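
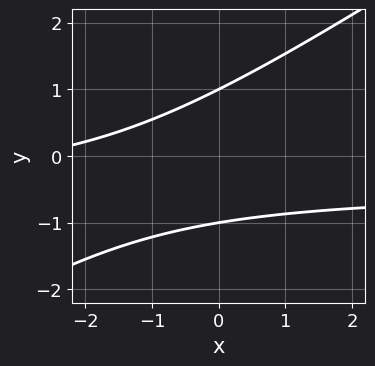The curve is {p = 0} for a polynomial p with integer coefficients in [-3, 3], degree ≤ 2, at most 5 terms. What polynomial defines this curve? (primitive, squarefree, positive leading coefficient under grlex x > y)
1. The degree is 2 — no degree-1 curve has this shape.
2. Checking where it meets the axes: no x-intercept at any integer in the box; the y-axis gridline crossings are at y ∈ {-1, 1}.
3. Together with the visible shape, these determine p as stated.

2*x*y - 3*y^2 + x + 3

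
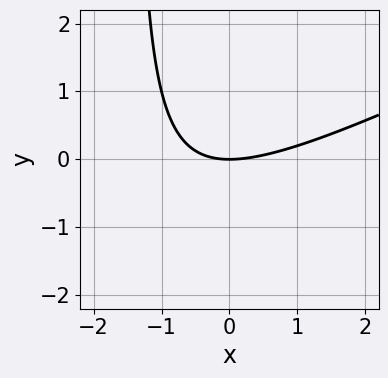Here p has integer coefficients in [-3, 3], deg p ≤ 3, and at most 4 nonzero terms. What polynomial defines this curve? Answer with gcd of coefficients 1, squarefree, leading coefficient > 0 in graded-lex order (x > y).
x^2 - 2*x*y - 3*y

The degree is 2 — a generic line meets the curve in up to 2 points.
Observable constraints: it crosses the x-axis at the gridline x = 0; one y-axis crossing is at y = 0.
Assembling these constraints gives the stated polynomial.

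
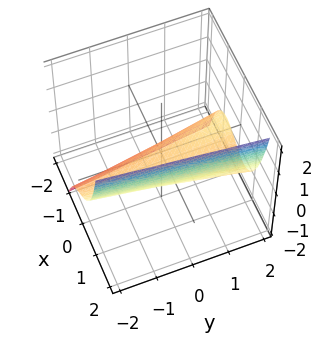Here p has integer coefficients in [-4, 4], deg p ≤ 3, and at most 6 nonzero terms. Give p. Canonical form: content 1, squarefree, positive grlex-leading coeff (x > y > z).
2*x^3 - x*y - 3*z - 2

deg p = 3. No degree-2 surface has this shape.
From the visible intercepts: one x-axis crossing is at x = 1; the surface avoids every integer y-axis point in the box.
Solving for integer coefficients yields p as stated.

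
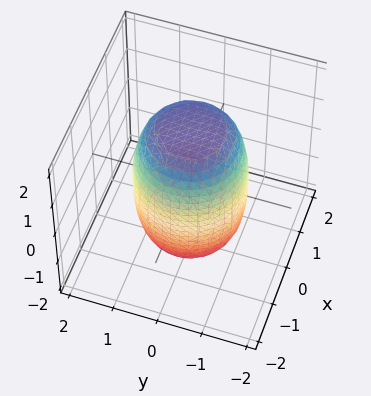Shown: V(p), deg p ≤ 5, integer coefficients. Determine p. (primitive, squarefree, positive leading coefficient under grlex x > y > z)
(a) Degree: no degree-3 surface has this shape, so deg p = 4.
(b) Symmetries: the z-axis is an axis of rotation, so x and y enter only as x² + y².
(c) Observable constraints: a circular section at z = 1 has radius between 1 and 2.
(d) Assembling these constraints gives the stated polynomial.

2*x^4 + 4*x^2*y^2 + 2*y^4 - x^2 - y^2 + z^2 - 3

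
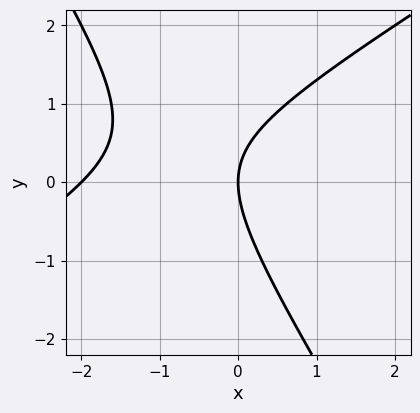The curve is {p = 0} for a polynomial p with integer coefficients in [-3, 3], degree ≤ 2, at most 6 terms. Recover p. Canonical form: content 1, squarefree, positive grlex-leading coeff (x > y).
Degree: a generic line meets the curve in up to 2 points, so deg p = 2.
Observable constraints: the x-axis gridline crossings are at x ∈ {-2, 0}; it crosses the y-axis at the gridline y = 0.
These observations pin down the coefficients.

x^2 - x*y - y^2 + 2*x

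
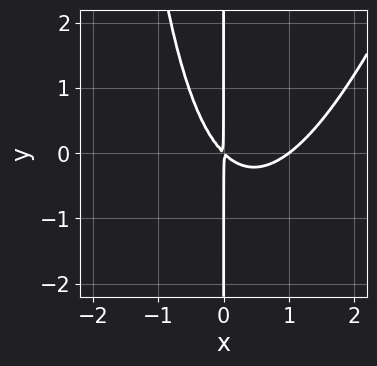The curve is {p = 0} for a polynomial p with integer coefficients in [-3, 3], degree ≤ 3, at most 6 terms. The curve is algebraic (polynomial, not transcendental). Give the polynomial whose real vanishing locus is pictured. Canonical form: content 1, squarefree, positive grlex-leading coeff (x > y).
3*x^3 - x^2*y - 3*x^2 - 3*x*y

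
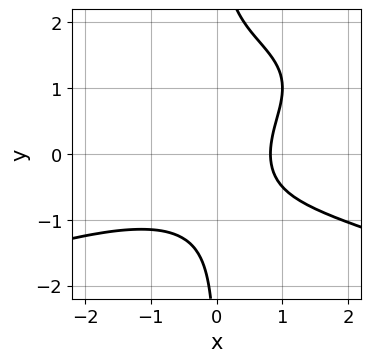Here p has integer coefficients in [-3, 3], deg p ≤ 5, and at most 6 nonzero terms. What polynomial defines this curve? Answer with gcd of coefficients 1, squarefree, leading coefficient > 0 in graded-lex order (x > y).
(a) Degree: the shape is more complex than any degree-3 curve, so deg p = 4.
(b) From the visible intercepts: no y-intercept at any integer in the box.
(c) Putting this together gives p.

2*x*y^3 + x^3 - 3*x*y^2 + 3*x - 3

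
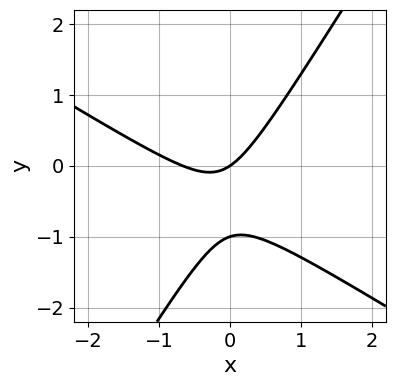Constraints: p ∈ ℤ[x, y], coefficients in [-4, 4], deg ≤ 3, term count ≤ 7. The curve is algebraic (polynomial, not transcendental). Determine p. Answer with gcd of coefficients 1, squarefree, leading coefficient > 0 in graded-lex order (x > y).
The degree is 2 — a generic line meets the curve in up to 2 points.
From the visible intercepts: the y-axis gridline crossings are at y ∈ {-1, 0}; it crosses the x-axis at the gridline x = 0.
Fitting integer coefficients to these (and the overall shape) gives p.

3*x^2 + 3*x*y - 3*y^2 + 2*x - 3*y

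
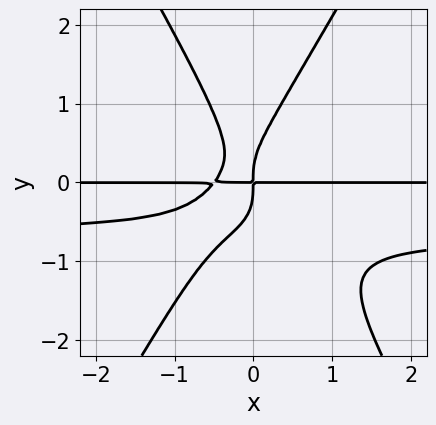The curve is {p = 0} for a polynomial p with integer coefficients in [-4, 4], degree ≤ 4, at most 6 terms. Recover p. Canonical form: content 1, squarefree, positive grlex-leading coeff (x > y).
3*x^2*y^2 - y^4 + 2*x^2*y + x*y

1. The degree is 4 — no degree-3 curve has this shape.
2. From the axis intercepts and sections: the visible x-axis segment lies entirely on the curve.
3. Fitting integer coefficients to these (and the overall shape) gives p.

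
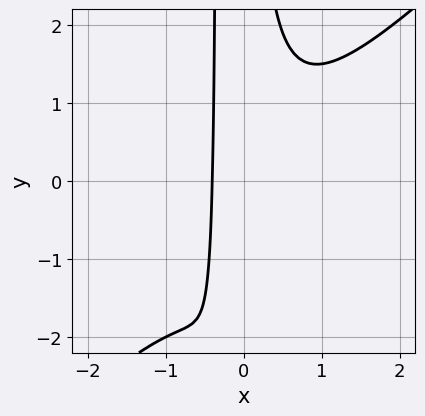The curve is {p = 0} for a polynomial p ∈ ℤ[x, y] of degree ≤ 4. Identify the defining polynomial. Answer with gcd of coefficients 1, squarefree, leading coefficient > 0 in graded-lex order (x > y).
3*x^3 - 3*x^2*y - x*y + 2*x + 1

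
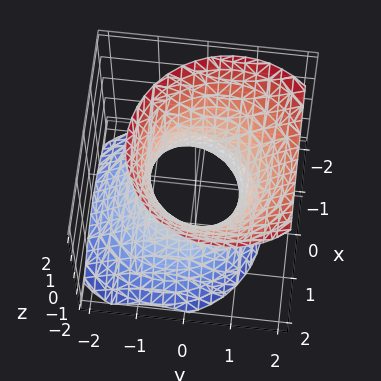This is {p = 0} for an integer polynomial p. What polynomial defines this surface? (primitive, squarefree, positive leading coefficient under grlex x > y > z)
3*x^2 + 3*y^2 - 2*y*z - 2*z^2 - 3

1. deg p = 2. No degree-1 surface has this shape.
2. Checking where it meets the axes: among the integer gridlines, it crosses the y-axis at y ∈ {-1, 1}; no z-intercept at any integer in the box; among the integer gridlines, it crosses the x-axis at x ∈ {-1, 1}.
3. Putting this together gives p.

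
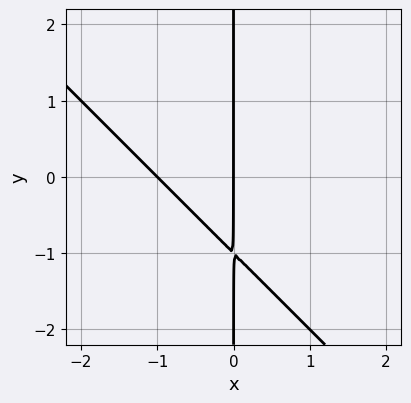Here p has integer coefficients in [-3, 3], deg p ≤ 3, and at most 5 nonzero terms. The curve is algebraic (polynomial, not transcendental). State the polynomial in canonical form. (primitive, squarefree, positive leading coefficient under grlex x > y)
(a) The degree is 2 — a generic line meets the curve in up to 2 points.
(b) Observable constraints: every point of the y-axis in the box is on the curve; the x-axis gridline crossings are at x ∈ {-1, 0}.
(c) Together with the visible shape, these determine p as stated.

x^2 + x*y + x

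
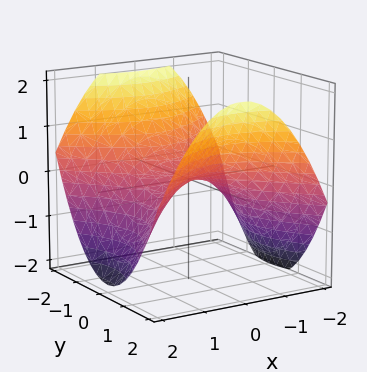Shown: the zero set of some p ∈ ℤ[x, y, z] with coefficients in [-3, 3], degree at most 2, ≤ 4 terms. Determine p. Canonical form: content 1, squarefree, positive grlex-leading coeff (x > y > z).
(a) The degree is 2 — a hyperbolic paraboloid; a quadric.
(b) Symmetries: the x ↦ −x reflection is a symmetry, so x appears only in even powers; the y ↦ −y reflection is a symmetry, so y appears only in even powers.
(c) Checking where it meets the axes: it meets the y-axis at y = 0 (among the integer gridlines); it crosses the z-axis at the gridline z = 0.
(d) Matching integer coefficients to the picture gives p.

x^2 - y^2 + 2*z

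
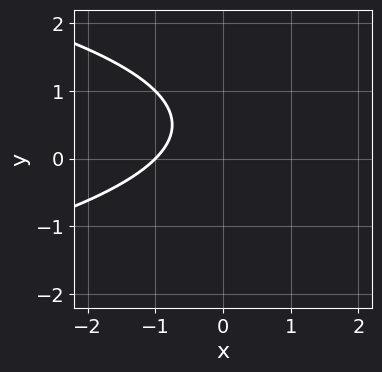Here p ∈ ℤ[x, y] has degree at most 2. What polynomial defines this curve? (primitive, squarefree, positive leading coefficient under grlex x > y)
y^2 + x - y + 1

deg p = 2. A generic line meets the curve in up to 2 points.
Checking where it meets the axes: it crosses the x-axis at the gridline x = -1; the curve avoids every integer y-axis point in the box.
Putting this together gives p.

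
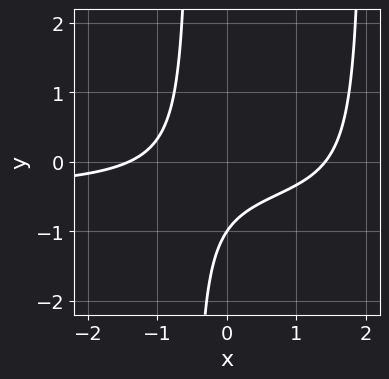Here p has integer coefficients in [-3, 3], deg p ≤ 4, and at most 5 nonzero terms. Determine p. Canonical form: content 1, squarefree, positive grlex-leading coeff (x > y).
1. deg p = 3.
2. From the axis intercepts and sections: it crosses the y-axis at the gridline y = -1.
3. Solving for integer coefficients yields p as stated.

2*x^2*y + x^2 - 3*x*y - 2*y - 2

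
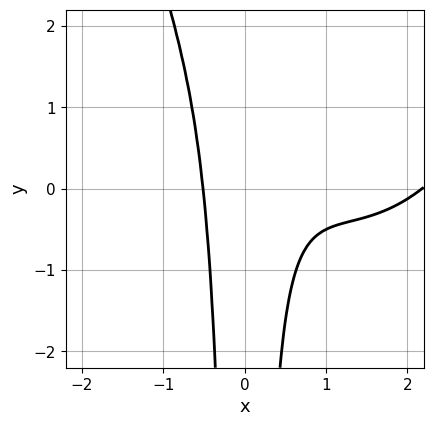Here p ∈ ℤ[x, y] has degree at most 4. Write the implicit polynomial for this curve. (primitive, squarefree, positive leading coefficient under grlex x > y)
x^4 - 3*x^3 - 2*x^2*y + 2*x^2 - 1

(a) The degree is 4 — no degree-3 curve has this shape.
(b) Against the integer gridlines: it misses every integer gridline on the y-axis.
(c) Solving for integer coefficients yields p as stated.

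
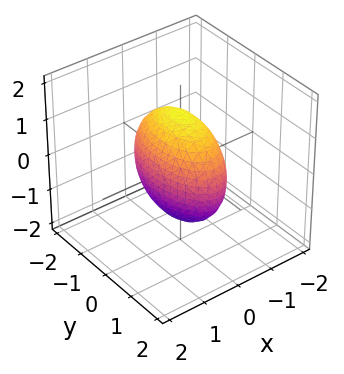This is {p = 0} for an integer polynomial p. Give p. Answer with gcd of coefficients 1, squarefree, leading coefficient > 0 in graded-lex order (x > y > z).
3*x^2 + y^2 + z^2 - 2

1. Degree: bounded and convex; a quadric, so deg p = 2.
2. Symmetries: the z ↦ −z reflection is a symmetry, so z appears only in even powers; it's symmetric under y → −y, forcing even powers of y; it's symmetric under x → −x, forcing even powers of x.
3. Together with the visible shape, these determine p as stated.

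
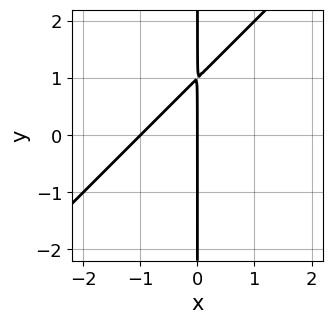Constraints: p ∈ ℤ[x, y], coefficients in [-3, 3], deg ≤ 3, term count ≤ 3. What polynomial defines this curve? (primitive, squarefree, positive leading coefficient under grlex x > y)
x^2 - x*y + x

First, degree: no degree-1 curve has this shape, so deg p = 2.
Next, reading off the gridlines: among the integer gridlines, it crosses the x-axis at x ∈ {-1, 0}; the visible y-axis segment lies entirely on the curve.
Finally, these observations pin down the coefficients.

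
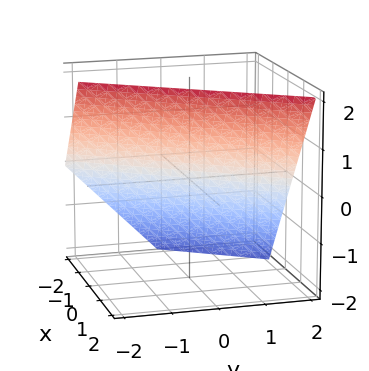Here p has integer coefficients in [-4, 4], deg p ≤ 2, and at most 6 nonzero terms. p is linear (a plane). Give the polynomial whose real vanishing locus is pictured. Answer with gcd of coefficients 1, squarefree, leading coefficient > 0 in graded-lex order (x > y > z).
3*x - 2*y - 2*z + 2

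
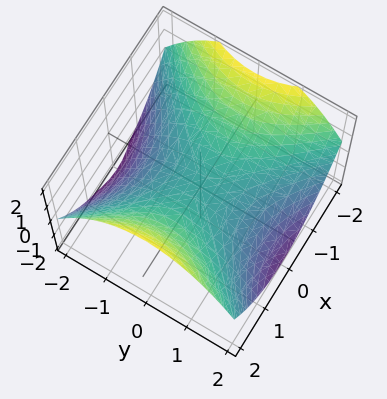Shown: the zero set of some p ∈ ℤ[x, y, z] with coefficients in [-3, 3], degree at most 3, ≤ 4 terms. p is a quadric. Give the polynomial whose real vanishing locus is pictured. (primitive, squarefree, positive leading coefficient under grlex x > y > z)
deg p = 2. A saddle surface; a quadric.
Symmetries: the y ↦ −y reflection is a symmetry, so y appears only in even powers; it's symmetric under x → −x, forcing even powers of x.
From the axis intercepts and sections: it meets the y-axis at y = 0 (among the integer gridlines); one x-axis crossing is at x = 0; it crosses the z-axis at the gridline z = 0.
These observations pin down the coefficients.

x^2 - y^2 - 2*z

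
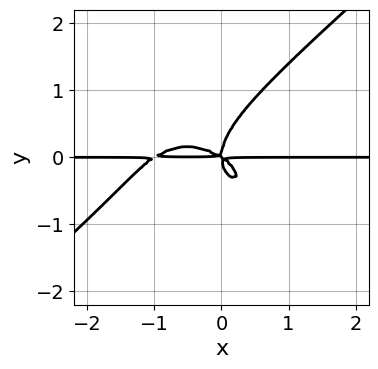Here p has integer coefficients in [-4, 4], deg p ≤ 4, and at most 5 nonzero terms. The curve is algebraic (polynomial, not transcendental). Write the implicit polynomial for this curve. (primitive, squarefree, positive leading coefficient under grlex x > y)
deg p = 4.
Reading off the gridlines: the visible x-axis segment lies entirely on the curve.
Solving for integer coefficients yields p as stated.

2*x^3*y - 3*y^4 + 2*x^2*y + 3*x*y^2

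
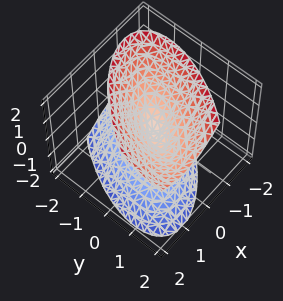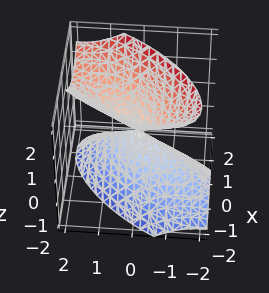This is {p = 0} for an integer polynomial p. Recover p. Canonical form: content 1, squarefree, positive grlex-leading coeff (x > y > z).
3*x^2 - 3*x*y + 2*y^2 - y*z - 2*z^2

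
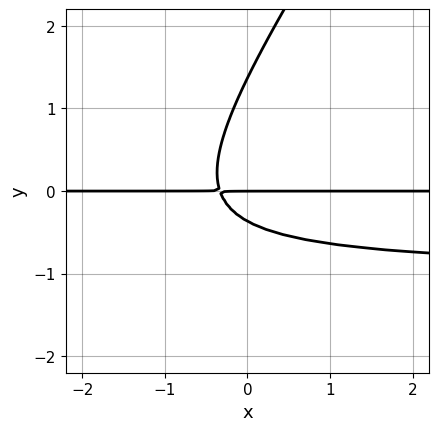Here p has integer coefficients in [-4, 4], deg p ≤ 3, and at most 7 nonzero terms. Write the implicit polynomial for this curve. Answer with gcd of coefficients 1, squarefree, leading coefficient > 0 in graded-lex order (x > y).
3*x*y^2 - 2*y^3 + 3*x*y + 2*y^2 + y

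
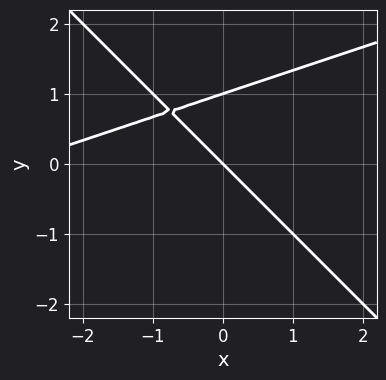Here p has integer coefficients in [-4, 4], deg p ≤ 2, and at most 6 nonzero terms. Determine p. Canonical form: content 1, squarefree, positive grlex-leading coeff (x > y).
1. The degree is 2 — a generic line meets the curve in up to 2 points.
2. Observable constraints: it crosses the x-axis at the gridline x = 0; among the integer gridlines, it crosses the y-axis at y ∈ {0, 1}.
3. The integer polynomial consistent with all of this is the stated p.

x^2 - 2*x*y - 3*y^2 + 3*x + 3*y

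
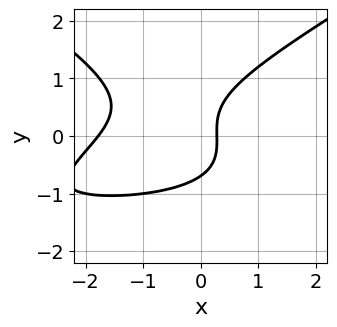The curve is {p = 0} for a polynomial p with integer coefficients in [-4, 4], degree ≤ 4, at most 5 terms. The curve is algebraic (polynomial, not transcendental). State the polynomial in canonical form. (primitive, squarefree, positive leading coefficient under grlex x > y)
Degree: a generic line meets the curve in up to 3 points, so deg p = 3.
Matching integer coefficients to the picture gives p.

x^2*y - 3*y^3 + 2*x^2 + 3*x - 1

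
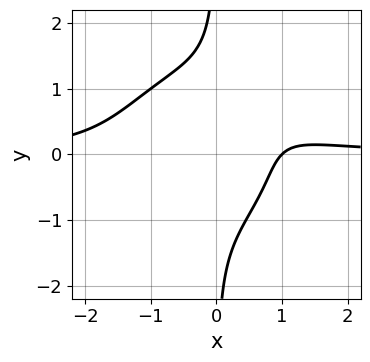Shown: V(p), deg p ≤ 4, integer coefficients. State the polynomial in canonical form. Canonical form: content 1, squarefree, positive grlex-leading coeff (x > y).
deg p = 4. A generic line meets the curve in up to 4 points.
Checking where it meets the axes: it meets the x-axis at x = 1 (among the integer gridlines); it misses every integer gridline on the y-axis.
Matching integer coefficients to the picture gives p.

x^3*y + x*y^3 - x + 1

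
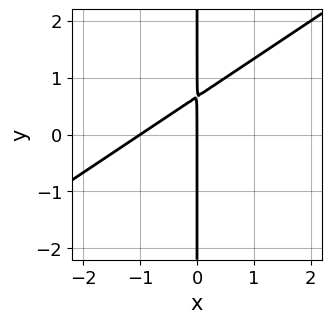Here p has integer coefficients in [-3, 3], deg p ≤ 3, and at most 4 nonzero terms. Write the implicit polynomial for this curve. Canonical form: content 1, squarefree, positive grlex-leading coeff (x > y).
(a) deg p = 2.
(b) From the axis intercepts and sections: every point of the y-axis in the box is on the curve; the x-axis gridline crossings are at x ∈ {-1, 0}.
(c) Fitting integer coefficients to these (and the overall shape) gives p.

2*x^2 - 3*x*y + 2*x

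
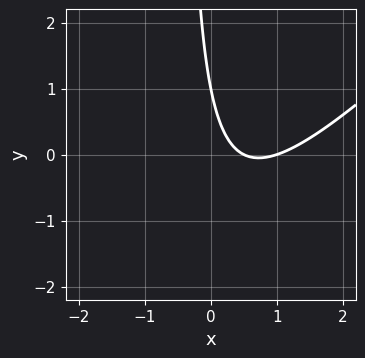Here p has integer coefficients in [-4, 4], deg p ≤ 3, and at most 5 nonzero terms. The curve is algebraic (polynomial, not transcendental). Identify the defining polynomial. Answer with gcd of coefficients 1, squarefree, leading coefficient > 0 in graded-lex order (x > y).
2*x^2 - 2*x*y - 3*x - y + 1

deg p = 2. A generic line meets the curve in up to 2 points.
Against the integer gridlines: one y-axis crossing is at y = 1; one x-axis crossing is at x = 1.
Putting this together gives p.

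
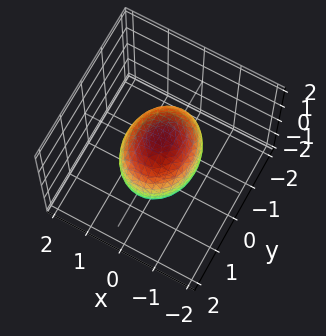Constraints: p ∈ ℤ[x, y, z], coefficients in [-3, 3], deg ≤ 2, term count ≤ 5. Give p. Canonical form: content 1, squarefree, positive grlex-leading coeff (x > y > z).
3*x^2 + 2*y^2 + 2*z^2 - 3

Degree: a closed, bounded, convex surface; a quadric, so deg p = 2.
Symmetries: the z ↦ −z reflection is a symmetry, so z appears only in even powers; it's symmetric under y → −y, forcing even powers of y; mirror symmetry x ↦ −x ⇒ only even powers of x.
Against the integer gridlines: among the integer gridlines, it crosses the x-axis at x ∈ {-1, 1}.
Together with the visible shape, these determine p as stated.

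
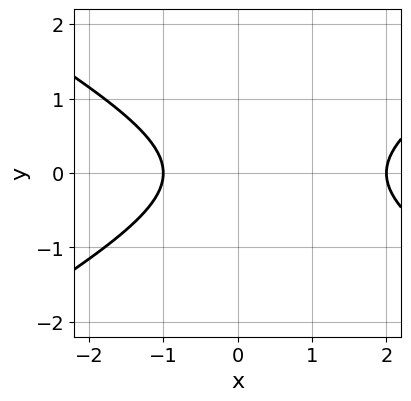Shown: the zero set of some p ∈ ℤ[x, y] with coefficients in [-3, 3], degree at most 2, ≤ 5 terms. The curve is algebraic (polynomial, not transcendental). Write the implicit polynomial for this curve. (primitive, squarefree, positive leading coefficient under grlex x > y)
The degree is 2 — the shape is more complex than any degree-1 curve.
Symmetries: mirror symmetry y ↦ −y ⇒ only even powers of y.
From the visible intercepts: the curve avoids every integer y-axis point in the box; the x-axis gridline crossings are at x ∈ {-1, 2}.
Solving for integer coefficients yields p as stated.

x^2 - 3*y^2 - x - 2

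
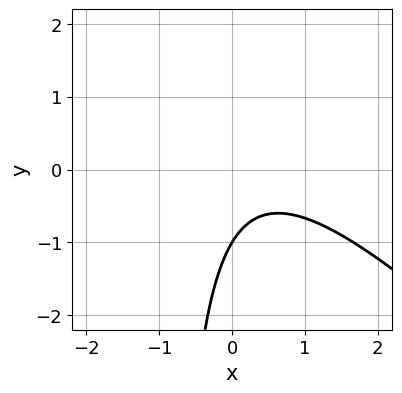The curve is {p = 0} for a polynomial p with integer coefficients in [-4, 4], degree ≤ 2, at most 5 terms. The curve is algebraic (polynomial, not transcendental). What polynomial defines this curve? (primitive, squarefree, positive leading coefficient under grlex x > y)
1. Degree: no degree-1 curve has this shape, so deg p = 2.
2. From the visible intercepts: it crosses the y-axis at the gridline y = -1; it misses every integer gridline on the x-axis.
3. Assembling these constraints gives the stated polynomial.

3*x^2 + 3*x*y - 2*x + 3*y + 3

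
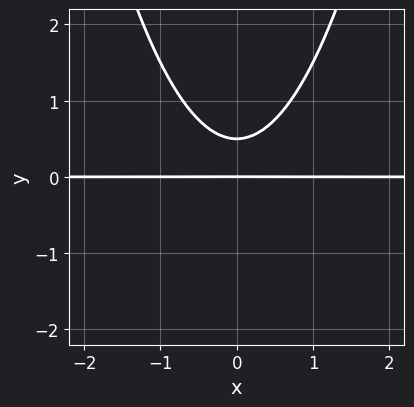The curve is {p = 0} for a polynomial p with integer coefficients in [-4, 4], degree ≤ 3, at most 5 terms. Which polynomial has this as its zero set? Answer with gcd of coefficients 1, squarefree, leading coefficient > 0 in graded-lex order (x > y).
2*x^2*y - 2*y^2 + y

First, degree: the shape is more complex than any degree-2 curve, so deg p = 3.
Then, symmetries: the x ↦ −x reflection is a symmetry, so x appears only in even powers.
Then, from the axis intercepts and sections: it meets the y-axis at y = 0 (among the integer gridlines); the visible x-axis segment lies entirely on the curve.
Finally, together with the visible shape, these determine p as stated.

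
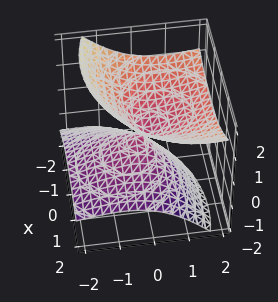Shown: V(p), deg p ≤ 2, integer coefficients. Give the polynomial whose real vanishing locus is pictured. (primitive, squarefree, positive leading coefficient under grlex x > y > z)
x^2 + x*z + y^2 - 2*y*z - 2*z^2

1. deg p = 2. A generic line meets the surface in up to 2 points.
2. Against the integer gridlines: it meets the y-axis at y = 0 (among the integer gridlines); it crosses the z-axis at the gridline z = 0; it meets the x-axis at x = 0 (among the integer gridlines).
3. These observations pin down the coefficients.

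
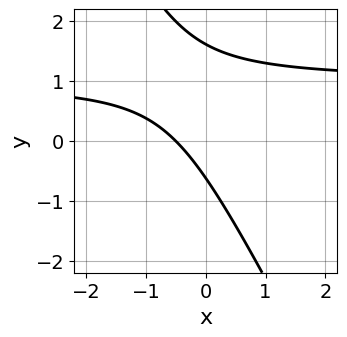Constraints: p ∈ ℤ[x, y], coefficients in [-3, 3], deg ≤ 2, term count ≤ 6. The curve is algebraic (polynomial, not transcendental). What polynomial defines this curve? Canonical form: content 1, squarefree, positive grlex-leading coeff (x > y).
2*x*y + y^2 - 2*x - y - 1

(a) The degree is 2 — the shape is more complex than any degree-1 curve.
(b) Solving for integer coefficients yields p as stated.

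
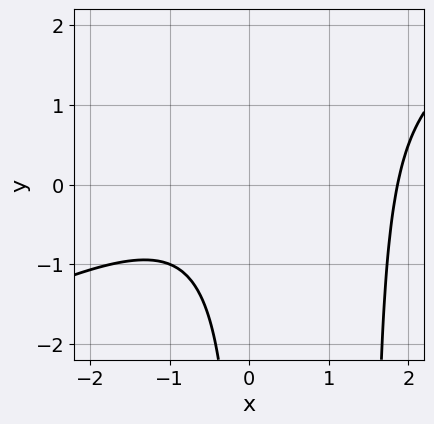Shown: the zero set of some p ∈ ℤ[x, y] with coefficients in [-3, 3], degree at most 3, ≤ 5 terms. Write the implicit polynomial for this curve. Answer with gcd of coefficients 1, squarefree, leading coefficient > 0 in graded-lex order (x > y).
x^3 - 2*x^2*y - x^2 + 3*x*y - 3

First, the degree is 3 — no degree-2 curve has this shape.
Then, checking where it meets the axes: it misses every integer gridline on the y-axis.
Finally, fitting integer coefficients to these (and the overall shape) gives p.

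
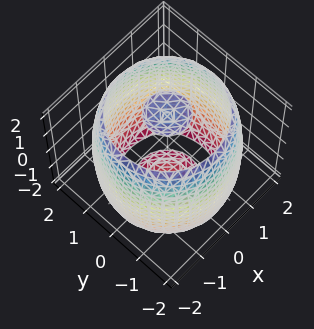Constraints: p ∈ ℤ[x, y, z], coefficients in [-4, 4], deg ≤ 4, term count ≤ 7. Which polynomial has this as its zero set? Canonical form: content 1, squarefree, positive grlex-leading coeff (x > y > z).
I count 3 distinct pieces.
The degree is 4 — the shape is more complex than any degree-3 surface.
Symmetry: every cross-section ⟂ z is a circle, so x, y appear only via x² + y².
Checking where it meets the axes: a circular section at z = 0 has radius between 1 and 2.
Together with the visible shape, these determine p as stated.

x^4 + 2*x^2*y^2 + y^4 - 3*x^2 - 3*y^2 + z^2 - 3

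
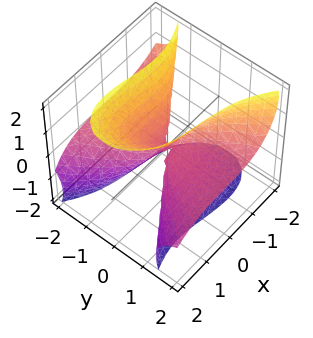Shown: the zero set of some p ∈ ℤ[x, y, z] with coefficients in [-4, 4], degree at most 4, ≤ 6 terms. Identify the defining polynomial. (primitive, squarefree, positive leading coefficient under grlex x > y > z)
x^3 + x*y*z + 3*y^2*z - z^3

First, degree: the shape is more complex than any degree-2 surface, so deg p = 3.
Then, against the integer gridlines: it meets the z-axis at z = 0 (among the integer gridlines); it meets the x-axis at x = 0 (among the integer gridlines); the visible y-axis segment lies entirely on the surface.
Finally, solving for integer coefficients yields p as stated.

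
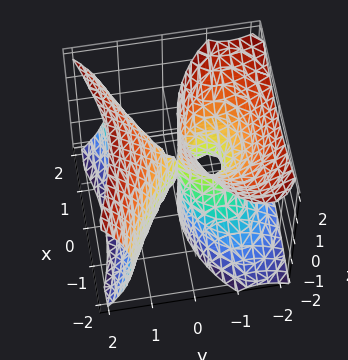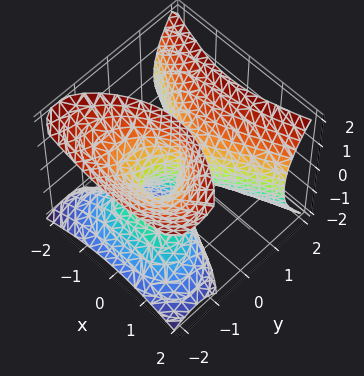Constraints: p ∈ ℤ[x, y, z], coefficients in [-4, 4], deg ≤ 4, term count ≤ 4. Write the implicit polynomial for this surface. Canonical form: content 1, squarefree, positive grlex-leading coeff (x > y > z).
y^3 - y*z^2 - x^2 + y^2

1. Degree: no degree-2 surface has this shape, so deg p = 3.
2. Checking where it meets the axes: every point of the z-axis in the box is on the surface; it crosses the x-axis at the gridline x = 0.
3. Assembling these constraints gives the stated polynomial.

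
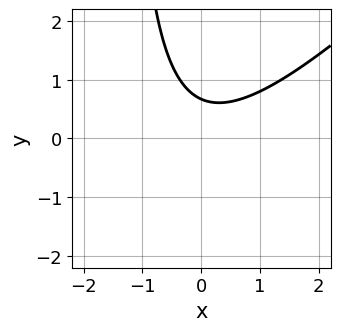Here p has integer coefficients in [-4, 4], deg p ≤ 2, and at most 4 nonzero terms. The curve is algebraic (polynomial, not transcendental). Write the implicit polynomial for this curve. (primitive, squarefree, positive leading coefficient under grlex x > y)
2*x^2 - 2*x*y - 3*y + 2

deg p = 2. A generic line meets the curve in up to 2 points.
Reading off the gridlines: no x-intercept at any integer in the box.
Fitting integer coefficients to these (and the overall shape) gives p.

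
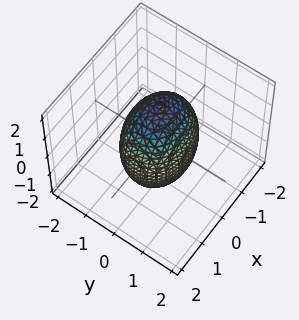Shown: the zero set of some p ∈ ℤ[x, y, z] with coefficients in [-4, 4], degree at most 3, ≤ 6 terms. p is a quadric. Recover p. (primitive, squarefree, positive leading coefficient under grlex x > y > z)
First, degree: a closed, bounded, convex surface; a quadric, so deg p = 2.
Then, symmetries: the y ↦ −y reflection is a symmetry, so y appears only in even powers; mirror symmetry z ↦ −z ⇒ only even powers of z; mirror symmetry x ↦ −x ⇒ only even powers of x.
Next, from the axis intercepts and sections: among the integer gridlines, it crosses the y-axis at y ∈ {-1, 1}.
Finally, together with the visible shape, these determine p as stated.

2*x^2 + 3*y^2 + z^2 - 3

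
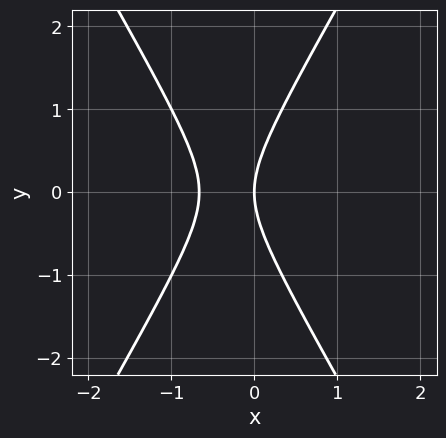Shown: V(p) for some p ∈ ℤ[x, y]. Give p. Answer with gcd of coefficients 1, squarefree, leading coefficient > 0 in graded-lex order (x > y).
3*x^2 - y^2 + 2*x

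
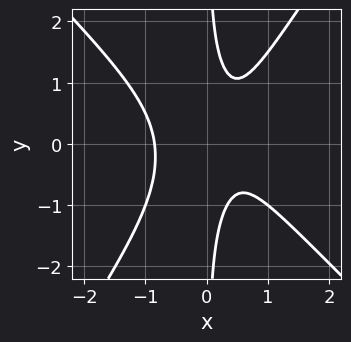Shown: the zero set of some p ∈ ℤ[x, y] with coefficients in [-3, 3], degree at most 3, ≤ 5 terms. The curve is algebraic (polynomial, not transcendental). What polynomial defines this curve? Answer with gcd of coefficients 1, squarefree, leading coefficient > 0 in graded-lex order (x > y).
1. Degree: no degree-2 curve has this shape, so deg p = 3.
2. Checking where it meets the axes: it misses every integer gridline on the y-axis.
3. Fitting integer coefficients to these (and the overall shape) gives p.

3*x^3 + x^2*y - 2*x*y^2 - x + 1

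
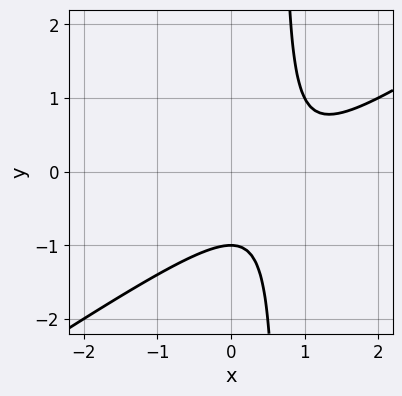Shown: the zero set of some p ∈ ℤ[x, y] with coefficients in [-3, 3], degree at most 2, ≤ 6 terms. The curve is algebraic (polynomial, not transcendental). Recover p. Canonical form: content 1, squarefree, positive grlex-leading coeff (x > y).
deg p = 2. A generic line meets the curve in up to 2 points.
Reading off the gridlines: it crosses the y-axis at the gridline y = -1; it misses every integer gridline on the x-axis.
Together with the visible shape, these determine p as stated.

2*x^2 - 3*x*y - 3*x + 2*y + 2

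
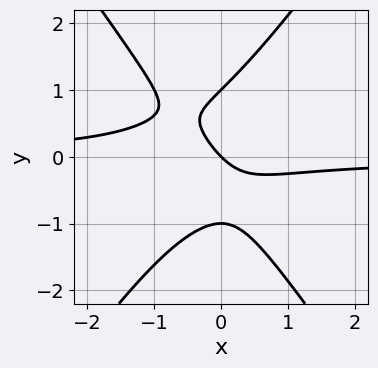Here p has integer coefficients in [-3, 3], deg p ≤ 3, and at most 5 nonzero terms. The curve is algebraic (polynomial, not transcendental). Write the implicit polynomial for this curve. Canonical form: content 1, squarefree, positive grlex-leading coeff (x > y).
2*x^2*y - y^3 + x*y + x + y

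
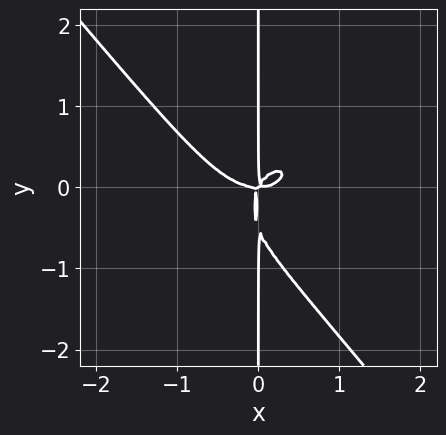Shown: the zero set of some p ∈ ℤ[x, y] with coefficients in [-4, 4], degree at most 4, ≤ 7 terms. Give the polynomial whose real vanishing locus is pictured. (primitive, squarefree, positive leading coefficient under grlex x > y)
2*x^4 + x^2*y^2 + 2*x*y^3 - 2*x^2*y + x*y^2

deg p = 4.
From the visible intercepts: every point of the y-axis in the box is on the curve.
Fitting integer coefficients to these (and the overall shape) gives p.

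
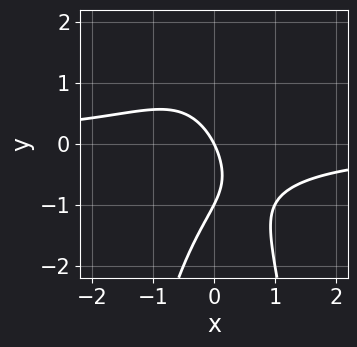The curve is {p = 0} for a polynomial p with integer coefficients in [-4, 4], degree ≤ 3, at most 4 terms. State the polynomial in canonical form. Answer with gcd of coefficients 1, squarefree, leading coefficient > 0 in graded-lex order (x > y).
2*x^2*y + y^2 + 2*x + y

The degree is 3 — no degree-2 curve has this shape.
Checking where it meets the axes: it crosses the x-axis at the gridline x = 0; the y-axis gridline crossings are at y ∈ {-1, 0}.
Matching integer coefficients to the picture gives p.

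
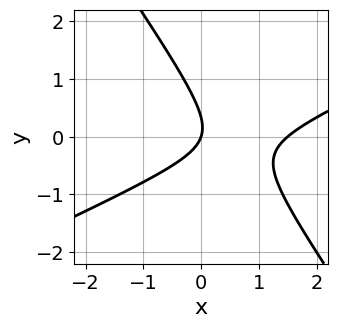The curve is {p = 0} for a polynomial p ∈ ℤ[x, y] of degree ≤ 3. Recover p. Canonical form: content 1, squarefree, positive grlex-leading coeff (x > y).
(a) deg p = 2. A generic line meets the curve in up to 2 points.
(b) Observable constraints: it crosses the y-axis at the gridline y = 0; it meets the x-axis at x = 0 (among the integer gridlines).
(c) Solving for integer coefficients yields p as stated.

2*x^2 - 3*x*y - 3*y^2 - 3*x + y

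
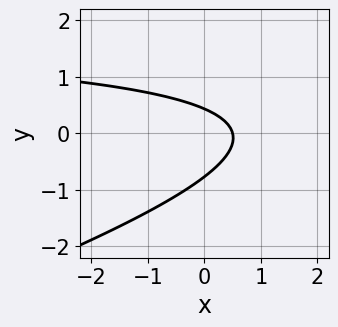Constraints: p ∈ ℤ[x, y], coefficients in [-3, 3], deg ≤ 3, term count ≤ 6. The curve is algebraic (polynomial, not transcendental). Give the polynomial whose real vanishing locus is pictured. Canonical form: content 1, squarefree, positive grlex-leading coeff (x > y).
Degree: the shape is more complex than any degree-1 curve, so deg p = 2.
Putting this together gives p.

x*y - 3*y^2 - 2*x - y + 1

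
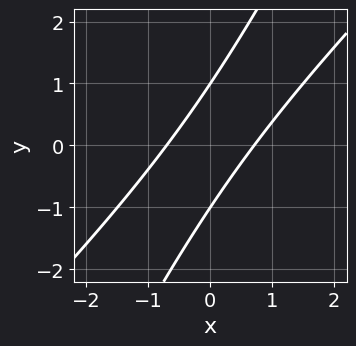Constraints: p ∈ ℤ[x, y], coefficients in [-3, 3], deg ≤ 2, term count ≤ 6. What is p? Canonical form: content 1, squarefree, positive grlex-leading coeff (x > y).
(a) deg p = 2.
(b) Against the integer gridlines: the y-axis gridline crossings are at y ∈ {-1, 1}.
(c) Assembling these constraints gives the stated polynomial.

2*x^2 - 3*x*y + y^2 - 1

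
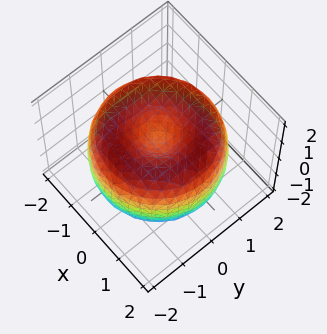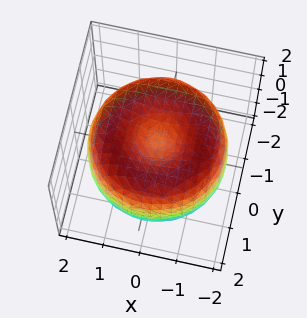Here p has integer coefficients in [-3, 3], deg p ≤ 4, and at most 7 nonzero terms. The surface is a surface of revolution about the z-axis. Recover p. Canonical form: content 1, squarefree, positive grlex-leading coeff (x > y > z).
x^4 + 2*x^2*y^2 + y^4 - 3*x^2 - 3*y^2 + 2*z^2 - 1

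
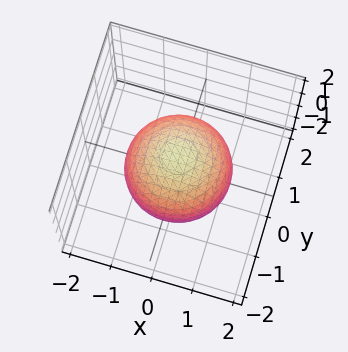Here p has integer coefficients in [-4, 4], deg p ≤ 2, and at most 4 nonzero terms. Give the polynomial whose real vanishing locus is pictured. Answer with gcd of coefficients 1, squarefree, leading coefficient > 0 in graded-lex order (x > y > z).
2*x^2 + 2*y^2 + 2*z^2 - 3

First, the degree is 2 — a closed, bounded, convex surface; a quadric.
Next, by symmetry, every cross-section ⟂ z is a circle, so x, y appear only via x² + y²; mirror symmetry z ↦ −z ⇒ only even powers of z.
Next, checking where it meets the axes: a circular section at z = 1 has radius between 0 and 1.
Finally, putting this together gives p.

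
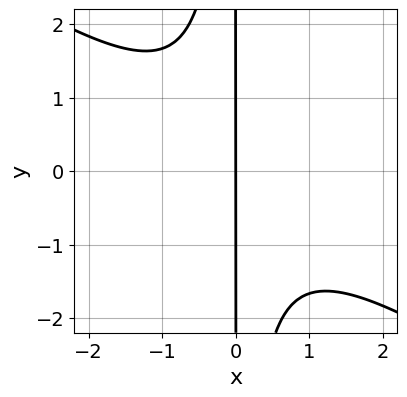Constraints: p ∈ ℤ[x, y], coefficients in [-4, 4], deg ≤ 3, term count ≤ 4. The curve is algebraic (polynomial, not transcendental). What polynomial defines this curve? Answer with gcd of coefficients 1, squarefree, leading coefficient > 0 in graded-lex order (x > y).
(a) The degree is 3 — a generic line meets the curve in up to 3 points.
(b) Reading off the gridlines: the visible y-axis segment lies entirely on the curve; it crosses the x-axis at the gridline x = 0.
(c) Matching integer coefficients to the picture gives p.

2*x^3 + 3*x^2*y + 3*x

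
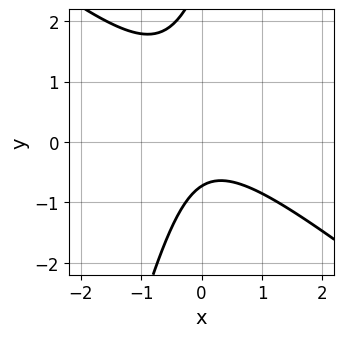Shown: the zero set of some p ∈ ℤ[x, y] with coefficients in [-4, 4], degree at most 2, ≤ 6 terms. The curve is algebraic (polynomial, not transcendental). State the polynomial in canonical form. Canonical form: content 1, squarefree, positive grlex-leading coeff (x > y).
3*x^2 + 3*x*y - y^2 + 2*y + 2

Degree: a generic line meets the curve in up to 2 points, so deg p = 2.
Checking where it meets the axes: it misses every integer gridline on the x-axis.
Matching integer coefficients to the picture gives p.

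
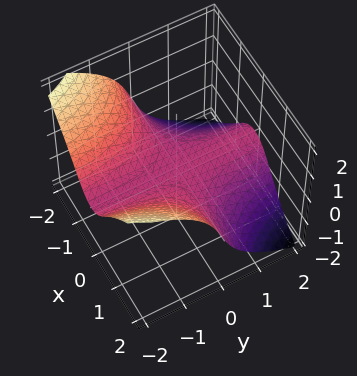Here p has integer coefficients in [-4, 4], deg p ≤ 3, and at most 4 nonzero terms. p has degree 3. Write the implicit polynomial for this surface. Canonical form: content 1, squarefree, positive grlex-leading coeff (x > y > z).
1. The degree is 3 — the shape is more complex than any degree-2 surface.
2. Checking where it meets the axes: the visible y-axis segment lies entirely on the surface; it crosses the z-axis at the gridline z = 0.
3. Putting this together gives p. Check: (2, 0, 0) on the x-axis lies on the surface, and p(2, 0, 0) = 0. ✓

2*x^2*y + z^3 + 3*z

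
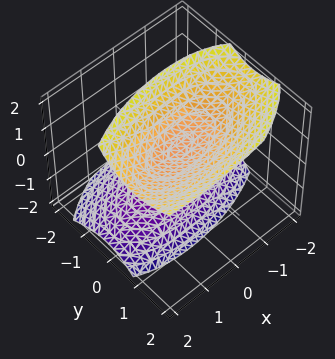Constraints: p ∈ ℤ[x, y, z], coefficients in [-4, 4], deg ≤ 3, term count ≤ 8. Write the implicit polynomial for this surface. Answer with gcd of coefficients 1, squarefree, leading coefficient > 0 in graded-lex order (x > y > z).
x^2 - x*y + 3*y^2 - 2*y*z - 2*z^2 + 2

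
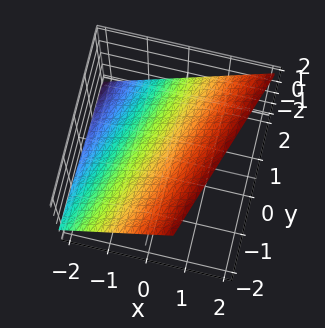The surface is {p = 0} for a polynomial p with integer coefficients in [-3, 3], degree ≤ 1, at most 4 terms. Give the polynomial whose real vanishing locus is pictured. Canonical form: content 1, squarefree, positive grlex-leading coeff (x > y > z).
(a) Degree: the surface is flat (a plane), so deg p = 1.
(b) Checking where it meets the axes: it crosses the y-axis at the gridline y = 2.
(c) Assembling these constraints gives the stated polynomial.

3*x - y - 3*z + 2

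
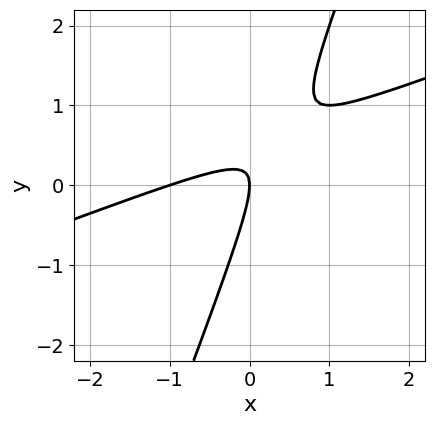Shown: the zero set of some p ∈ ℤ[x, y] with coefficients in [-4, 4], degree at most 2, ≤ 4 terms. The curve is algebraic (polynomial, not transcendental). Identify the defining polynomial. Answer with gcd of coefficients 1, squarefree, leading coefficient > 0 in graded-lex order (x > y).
Degree: the shape is more complex than any degree-1 curve, so deg p = 2.
Observable constraints: among the integer gridlines, it crosses the x-axis at x ∈ {-1, 0}; it crosses the y-axis at the gridline y = 0.
Matching integer coefficients to the picture gives p.

x^2 - 3*x*y + y^2 + x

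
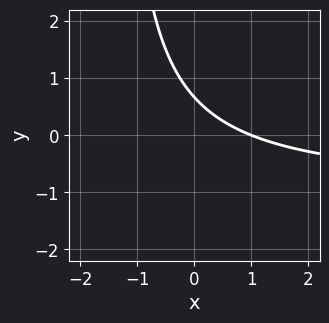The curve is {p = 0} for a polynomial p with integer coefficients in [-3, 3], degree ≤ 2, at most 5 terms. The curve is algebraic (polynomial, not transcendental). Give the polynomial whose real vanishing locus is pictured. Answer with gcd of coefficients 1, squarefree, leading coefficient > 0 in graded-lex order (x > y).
2*x*y + 2*x + 3*y - 2

1. Degree: no degree-1 curve has this shape, so deg p = 2.
2. Against the integer gridlines: one x-axis crossing is at x = 1.
3. Fitting integer coefficients to these (and the overall shape) gives p.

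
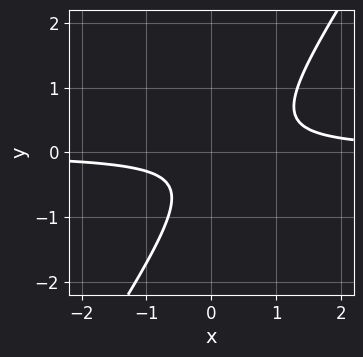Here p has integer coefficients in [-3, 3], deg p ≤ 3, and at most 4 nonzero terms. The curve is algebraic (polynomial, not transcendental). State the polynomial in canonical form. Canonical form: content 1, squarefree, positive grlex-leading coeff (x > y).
3*x*y - 2*y^2 - y - 1

1. The degree is 2 — the shape is more complex than any degree-1 curve.
2. Against the integer gridlines: the curve avoids every integer y-axis point in the box; the curve avoids every integer x-axis point in the box.
3. The integer polynomial consistent with all of this is the stated p.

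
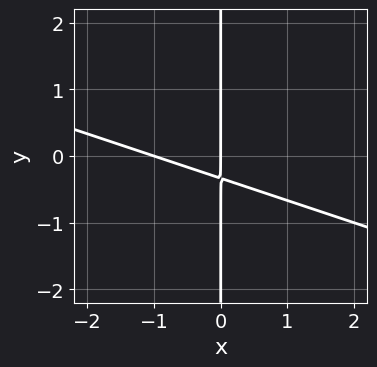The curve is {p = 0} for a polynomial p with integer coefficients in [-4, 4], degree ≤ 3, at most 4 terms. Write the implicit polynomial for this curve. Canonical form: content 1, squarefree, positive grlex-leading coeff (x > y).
x^2 + 3*x*y + x

1. deg p = 2. The shape is more complex than any degree-1 curve.
2. Against the integer gridlines: the visible y-axis segment lies entirely on the curve; among the integer gridlines, it crosses the x-axis at x ∈ {-1, 0}.
3. Putting this together gives p.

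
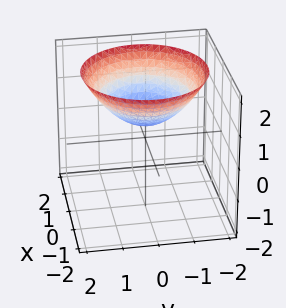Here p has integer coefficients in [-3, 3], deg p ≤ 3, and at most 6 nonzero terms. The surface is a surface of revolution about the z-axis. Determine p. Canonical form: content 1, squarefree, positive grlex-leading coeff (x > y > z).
x^2 + y^2 - 2*z + 1

Degree: the shape is more complex than any degree-1 surface, so deg p = 2.
Symmetry: the z-axis is an axis of rotation, so x and y enter only as x² + y².
Observable constraints: it misses every integer gridline on the x-axis; a circular section at z = 2 has radius between 1 and 2; it misses every integer gridline on the y-axis.
Solving for integer coefficients yields p as stated.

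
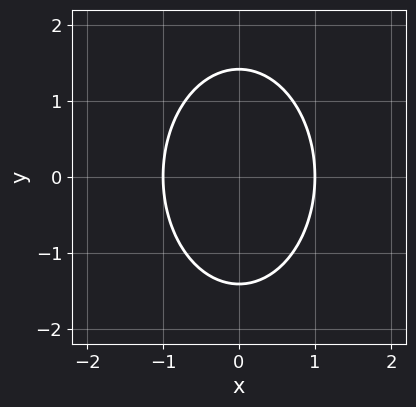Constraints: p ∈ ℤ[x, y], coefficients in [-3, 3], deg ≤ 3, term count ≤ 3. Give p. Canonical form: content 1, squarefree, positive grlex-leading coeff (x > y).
2*x^2 + y^2 - 2

First, the degree is 2 — the shape is more complex than any degree-1 curve.
Then, symmetries: it's symmetric under y → −y, forcing even powers of y; mirror symmetry x ↦ −x ⇒ only even powers of x.
Next, observable constraints: among the integer gridlines, it crosses the x-axis at x ∈ {-1, 1}.
Finally, assembling these constraints gives the stated polynomial.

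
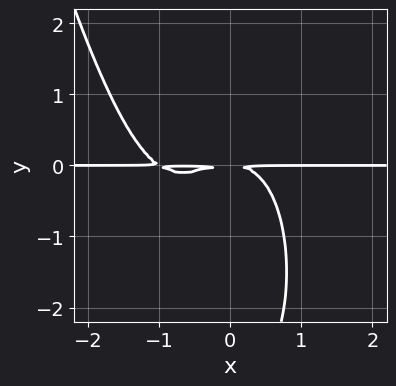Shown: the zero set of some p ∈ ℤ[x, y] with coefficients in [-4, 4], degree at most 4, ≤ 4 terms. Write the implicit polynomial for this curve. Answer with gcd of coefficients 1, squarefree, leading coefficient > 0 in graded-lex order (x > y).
(a) The degree is 4 — no degree-3 curve has this shape.
(b) From the visible intercepts: the visible x-axis segment lies entirely on the curve.
(c) Together with the visible shape, these determine p as stated.

2*x^3*y + 2*x^2*y + y^3 + 3*y^2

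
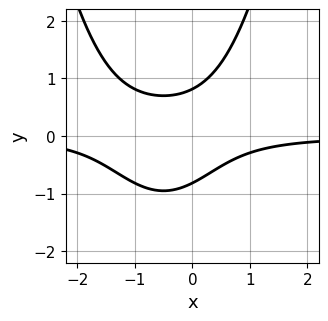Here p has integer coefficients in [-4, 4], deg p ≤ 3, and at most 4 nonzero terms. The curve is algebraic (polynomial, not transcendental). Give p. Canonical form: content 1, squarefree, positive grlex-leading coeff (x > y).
3*x^2*y + 3*x*y - 3*y^2 + 2

(a) Degree: a generic line meets the curve in up to 3 points, so deg p = 3.
(b) Against the integer gridlines: no x-intercept at any integer in the box.
(c) These observations pin down the coefficients.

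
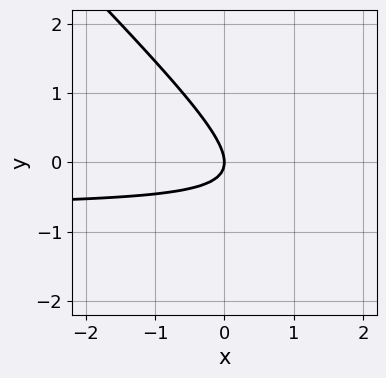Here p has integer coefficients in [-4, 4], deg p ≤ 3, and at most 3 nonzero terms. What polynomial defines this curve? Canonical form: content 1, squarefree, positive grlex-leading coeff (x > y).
Degree: no degree-1 curve has this shape, so deg p = 2.
From the visible intercepts: one y-axis crossing is at y = 0; it meets the x-axis at x = 0 (among the integer gridlines).
Fitting integer coefficients to these (and the overall shape) gives p.

3*x*y + 3*y^2 + 2*x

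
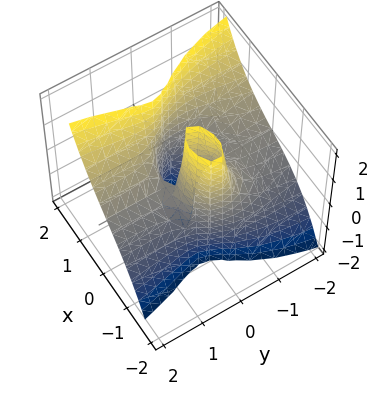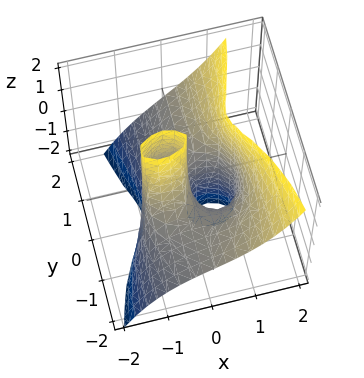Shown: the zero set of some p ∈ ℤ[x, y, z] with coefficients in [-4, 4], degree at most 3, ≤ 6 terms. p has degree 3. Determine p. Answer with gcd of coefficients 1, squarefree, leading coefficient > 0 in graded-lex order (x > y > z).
2*x^3 + 3*x*y^2 - 3*y^2*z + 2*x*y - 2*x

(a) deg p = 3.
(b) From the axis intercepts and sections: the x-axis gridline crossings are at x ∈ {-1, 0, 1}; every point of the z-axis in the box is on the surface; the visible y-axis segment lies entirely on the surface.
(c) Putting this together gives p.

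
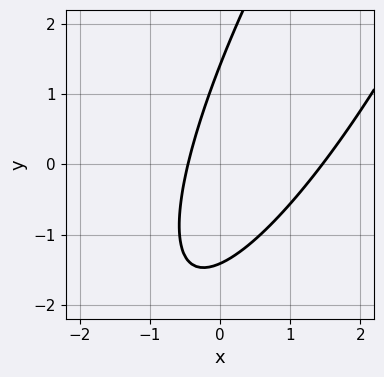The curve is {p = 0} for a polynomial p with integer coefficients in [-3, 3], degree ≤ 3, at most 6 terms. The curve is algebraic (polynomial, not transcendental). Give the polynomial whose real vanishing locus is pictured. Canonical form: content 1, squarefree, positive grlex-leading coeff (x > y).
3*x^2 - 3*x*y + y^2 - 3*x - 2

1. The degree is 2 — no degree-1 curve has this shape.
2. The integer polynomial consistent with all of this is the stated p.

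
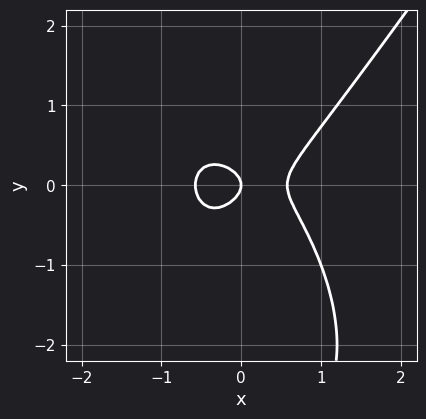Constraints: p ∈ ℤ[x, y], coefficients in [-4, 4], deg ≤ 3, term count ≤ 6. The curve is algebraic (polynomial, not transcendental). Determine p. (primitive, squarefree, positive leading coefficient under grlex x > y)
3*x^3 - y^3 - 3*y^2 - x

First, degree: no degree-2 curve has this shape, so deg p = 3.
Then, checking where it meets the axes: it meets the x-axis at x = 0 (among the integer gridlines); it crosses the y-axis at the gridline y = 0.
Finally, solving for integer coefficients yields p as stated.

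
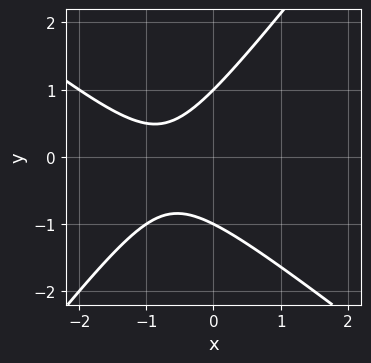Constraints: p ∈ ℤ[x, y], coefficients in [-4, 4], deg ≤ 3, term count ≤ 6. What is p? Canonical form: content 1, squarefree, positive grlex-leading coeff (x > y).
2*x^2 + x*y - 2*y^2 + 3*x + 2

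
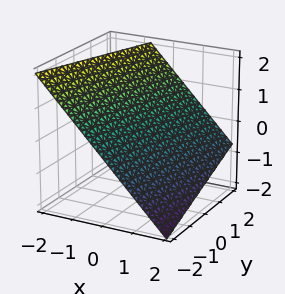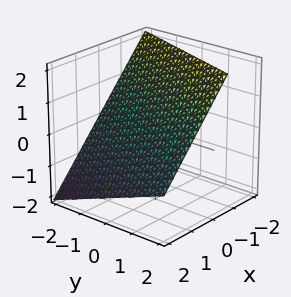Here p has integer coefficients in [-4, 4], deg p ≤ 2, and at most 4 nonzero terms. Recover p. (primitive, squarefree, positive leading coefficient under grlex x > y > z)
1. The degree is 1 — every cross-section is a straight line — this is a plane.
2. Against the integer gridlines: it crosses the y-axis at the gridline y = -2.
3. Matching integer coefficients to the picture gives p.

3*x - y + 3*z - 2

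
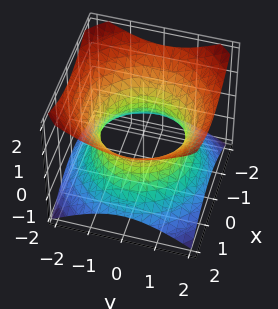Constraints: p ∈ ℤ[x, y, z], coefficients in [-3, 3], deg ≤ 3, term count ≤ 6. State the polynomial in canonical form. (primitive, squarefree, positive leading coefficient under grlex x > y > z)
1. The degree is 2 — an hourglass — one-sheet hyperboloid; a quadric.
2. Symmetries: the z-axis is an axis of rotation, so x and y enter only as x² + y²; it's symmetric under z → −z, forcing even powers of z.
3. Against the integer gridlines: a circular section at z = -1 has radius between 1 and 2; it misses every integer gridline on the z-axis.
4. These observations pin down the coefficients.

2*x^2 + 2*y^2 - 3*z^2 - 3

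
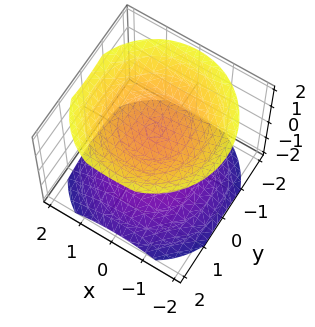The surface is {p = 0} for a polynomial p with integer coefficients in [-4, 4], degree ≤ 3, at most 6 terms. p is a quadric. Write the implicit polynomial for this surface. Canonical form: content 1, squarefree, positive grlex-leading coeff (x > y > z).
1. I count 2 distinct pieces.
2. The degree is 2 — two sheets facing apart; a quadric.
3. By symmetry, the surface is invariant under rotation about z: p = q(x² + y², z); mirror symmetry z ↦ −z ⇒ only even powers of z.
4. From the visible intercepts: no x-intercept at any integer in the box; no y-intercept at any integer in the box; among the integer gridlines, it crosses the z-axis at z ∈ {-1, 1}.
5. These observations pin down the coefficients.

2*x^2 + 2*y^2 - 3*z^2 + 3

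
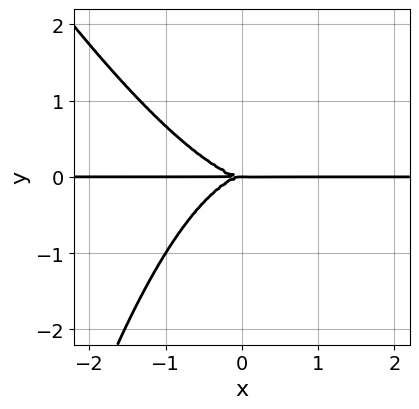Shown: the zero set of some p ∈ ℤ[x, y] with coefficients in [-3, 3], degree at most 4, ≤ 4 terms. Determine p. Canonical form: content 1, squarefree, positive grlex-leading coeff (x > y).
2*x^3*y + x^2*y^2 + 3*y^3

(a) Degree: no degree-3 curve has this shape, so deg p = 4.
(b) Checking where it meets the axes: it crosses the y-axis at the gridline y = 0; the visible x-axis segment lies entirely on the curve.
(c) Putting this together gives p.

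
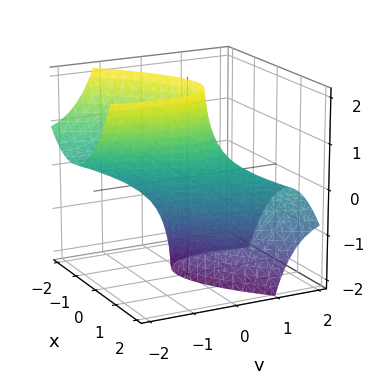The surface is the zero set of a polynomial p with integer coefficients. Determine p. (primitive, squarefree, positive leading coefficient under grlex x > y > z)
1. Degree: a generic line meets the surface in up to 2 points, so deg p = 2.
2. From the axis intercepts and sections: the y-axis gridline crossings are at y ∈ {-1, 1}; the surface avoids every integer z-axis point in the box.
3. The integer polynomial consistent with all of this is the stated p.

2*x^2 - 2*x*y + y^2 + 2*y*z - 1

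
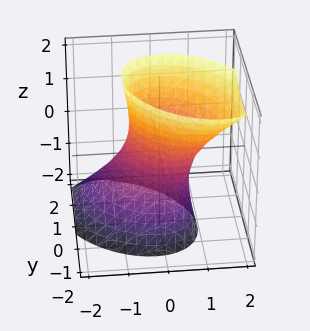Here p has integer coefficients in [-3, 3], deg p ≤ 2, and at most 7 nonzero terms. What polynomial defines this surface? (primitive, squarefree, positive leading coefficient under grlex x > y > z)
3*x^2 + 2*x*y - 2*x*z + 3*y^2 - z^2 - 2

(a) deg p = 2.
(b) Checking where it meets the axes: it misses every integer gridline on the z-axis.
(c) Solving for integer coefficients yields p as stated.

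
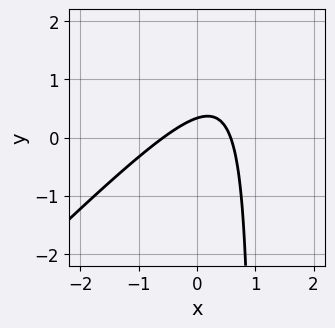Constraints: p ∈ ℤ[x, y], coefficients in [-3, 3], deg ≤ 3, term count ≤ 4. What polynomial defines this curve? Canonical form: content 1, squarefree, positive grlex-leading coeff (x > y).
3*x^2 - 3*x*y + 3*y - 1

1. deg p = 2.
2. Putting this together gives p.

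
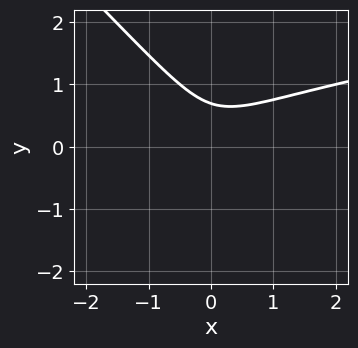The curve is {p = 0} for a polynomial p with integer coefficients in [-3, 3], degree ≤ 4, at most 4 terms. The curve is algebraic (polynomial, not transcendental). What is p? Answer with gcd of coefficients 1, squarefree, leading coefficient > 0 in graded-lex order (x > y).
1. deg p = 3. A generic line meets the curve in up to 3 points.
2. From the axis intercepts and sections: no x-intercept at any integer in the box.
3. Assembling these constraints gives the stated polynomial.

3*x*y^2 + 3*y^3 - 2*x^2 - 1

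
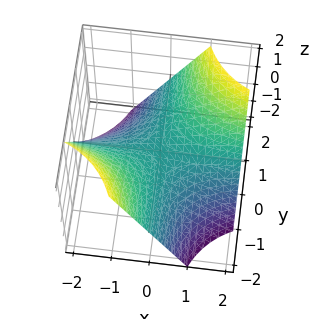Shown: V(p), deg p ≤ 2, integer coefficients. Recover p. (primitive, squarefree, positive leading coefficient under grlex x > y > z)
x*y - z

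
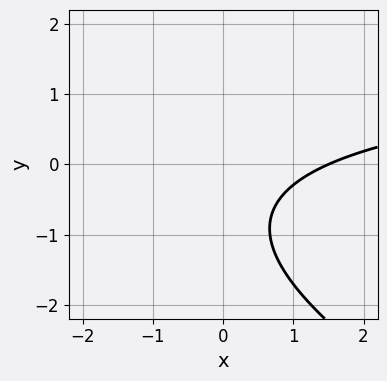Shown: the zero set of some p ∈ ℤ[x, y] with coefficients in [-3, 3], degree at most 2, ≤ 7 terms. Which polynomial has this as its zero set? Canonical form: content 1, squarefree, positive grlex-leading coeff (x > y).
x*y + 2*y^2 - 2*x + 3*y + 3

(a) deg p = 2.
(b) From the visible intercepts: it misses every integer gridline on the y-axis.
(c) Fitting integer coefficients to these (and the overall shape) gives p.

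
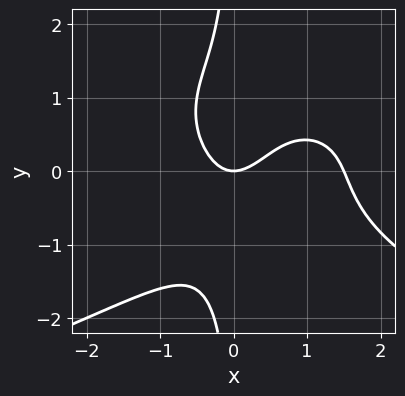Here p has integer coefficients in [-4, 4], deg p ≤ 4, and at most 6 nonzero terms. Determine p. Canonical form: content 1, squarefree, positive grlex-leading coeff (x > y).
2*x*y^3 + 2*x^3 - 3*x^2 + 2*y

Degree: no degree-3 curve has this shape, so deg p = 4.
From the axis intercepts and sections: one x-axis crossing is at x = 0; it crosses the y-axis at the gridline y = 0.
Putting this together gives p.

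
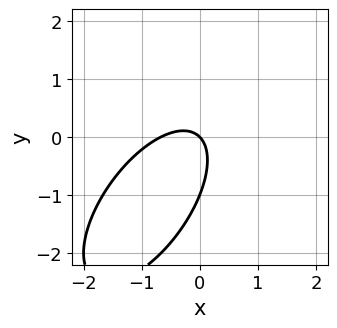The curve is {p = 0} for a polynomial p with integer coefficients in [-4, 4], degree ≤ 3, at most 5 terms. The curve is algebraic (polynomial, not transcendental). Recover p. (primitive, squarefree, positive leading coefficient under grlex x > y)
3*x^2 - 3*x*y + 2*y^2 + 2*x + 2*y

deg p = 2. No degree-1 curve has this shape.
Observable constraints: among the integer gridlines, it crosses the y-axis at y ∈ {-1, 0}; one x-axis crossing is at x = 0.
These observations pin down the coefficients.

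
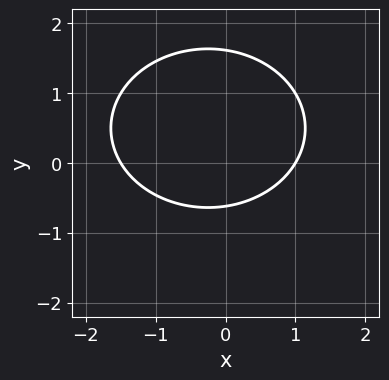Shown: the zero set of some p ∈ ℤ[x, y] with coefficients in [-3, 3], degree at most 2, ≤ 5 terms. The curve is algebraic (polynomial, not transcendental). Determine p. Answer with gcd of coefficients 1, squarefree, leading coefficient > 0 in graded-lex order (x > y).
(a) Degree: a generic line meets the curve in up to 2 points, so deg p = 2.
(b) From the visible intercepts: it meets the x-axis at x = 1 (among the integer gridlines).
(c) Fitting integer coefficients to these (and the overall shape) gives p.

2*x^2 + 3*y^2 + x - 3*y - 3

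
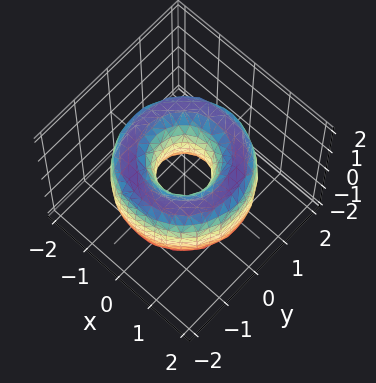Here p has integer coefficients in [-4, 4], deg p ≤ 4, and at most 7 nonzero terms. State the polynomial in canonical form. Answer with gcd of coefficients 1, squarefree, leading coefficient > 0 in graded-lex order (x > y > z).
x^4 + 2*x^2*y^2 + y^4 - 3*x^2 - 3*y^2 + z^2 + 1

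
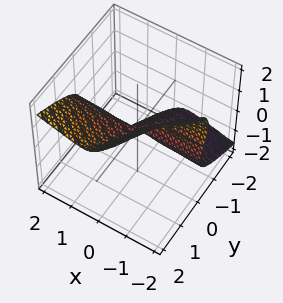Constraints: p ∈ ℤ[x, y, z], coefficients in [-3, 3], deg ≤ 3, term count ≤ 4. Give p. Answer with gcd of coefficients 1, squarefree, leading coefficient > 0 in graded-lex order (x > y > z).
2*x^2*y - 3*x*z^2 + 2*y*z^2 - 3*z^3

(a) Degree: the shape is more complex than any degree-2 surface, so deg p = 3.
(b) Checking where it meets the axes: the visible y-axis segment lies entirely on the surface; it crosses the z-axis at the gridline z = 0; every point of the x-axis in the box is on the surface.
(c) Assembling these constraints gives the stated polynomial.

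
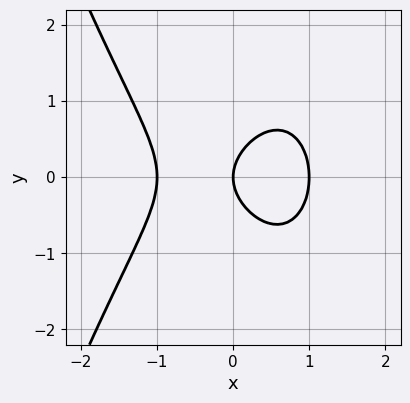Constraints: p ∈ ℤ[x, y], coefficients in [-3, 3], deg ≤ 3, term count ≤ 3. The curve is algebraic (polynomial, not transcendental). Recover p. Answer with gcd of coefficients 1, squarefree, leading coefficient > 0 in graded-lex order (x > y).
First, the degree is 3 — no degree-2 curve has this shape.
Next, symmetries: the y ↦ −y reflection is a symmetry, so y appears only in even powers.
Next, checking where it meets the axes: the x-axis gridline crossings are at x ∈ {-1, 0, 1}; it meets the y-axis at y = 0 (among the integer gridlines).
Finally, putting this together gives p.

x^3 + y^2 - x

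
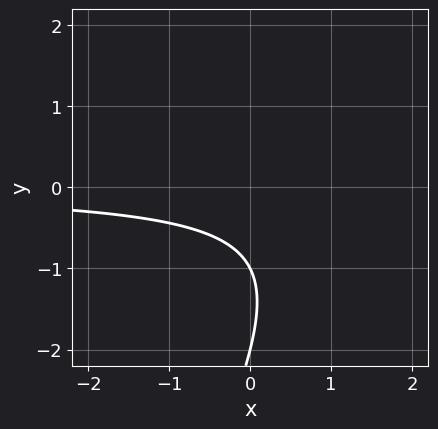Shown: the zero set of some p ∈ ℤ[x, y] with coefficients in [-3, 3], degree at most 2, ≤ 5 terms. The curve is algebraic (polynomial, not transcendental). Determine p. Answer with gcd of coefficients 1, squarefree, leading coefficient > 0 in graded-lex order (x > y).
2*x*y - y^2 - 3*y - 2

(a) deg p = 2. A generic line meets the curve in up to 2 points.
(b) From the axis intercepts and sections: the curve avoids every integer x-axis point in the box; among the integer gridlines, it crosses the y-axis at y ∈ {-2, -1}.
(c) Putting this together gives p.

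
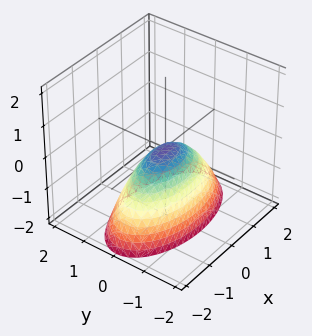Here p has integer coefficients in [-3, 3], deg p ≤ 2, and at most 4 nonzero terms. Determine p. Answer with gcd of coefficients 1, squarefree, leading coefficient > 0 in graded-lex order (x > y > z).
The degree is 2 — a paraboloid; a quadric.
Symmetries: it's symmetric under x → −x, forcing even powers of x; mirror symmetry y ↦ −y ⇒ only even powers of y.
Observable constraints: one z-axis crossing is at z = 0; it meets the y-axis at y = 0 (among the integer gridlines); it crosses the x-axis at the gridline x = 0.
Solving for integer coefficients yields p as stated.

x^2 + 3*y^2 + 2*z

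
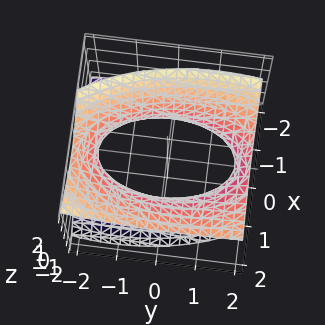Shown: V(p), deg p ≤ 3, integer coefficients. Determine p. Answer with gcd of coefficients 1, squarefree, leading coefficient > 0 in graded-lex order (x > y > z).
The degree is 2 — no degree-1 surface has this shape.
From the axis intercepts and sections: among the integer gridlines, it crosses the x-axis at x ∈ {-1, 1}; it misses every integer gridline on the z-axis.
Solving for integer coefficients yields p as stated.

3*x^2 - 2*x*z + y^2 - y*z - 3*z^2 - 3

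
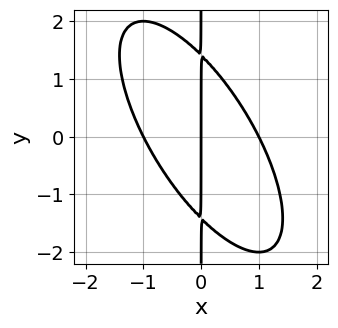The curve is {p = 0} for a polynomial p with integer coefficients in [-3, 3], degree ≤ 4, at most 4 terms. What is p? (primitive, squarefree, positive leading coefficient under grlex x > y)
First, deg p = 3. A generic line meets the curve in up to 3 points.
Then, against the integer gridlines: among the integer gridlines, it crosses the x-axis at x ∈ {-1, 0, 1}; every point of the y-axis in the box is on the curve.
Finally, the integer polynomial consistent with all of this is the stated p.

2*x^3 + 2*x^2*y + x*y^2 - 2*x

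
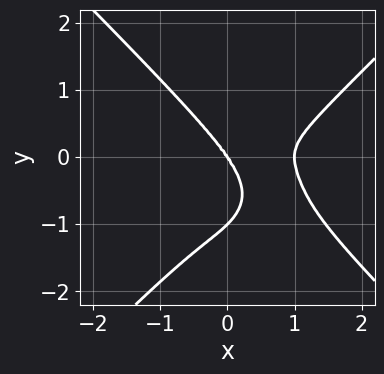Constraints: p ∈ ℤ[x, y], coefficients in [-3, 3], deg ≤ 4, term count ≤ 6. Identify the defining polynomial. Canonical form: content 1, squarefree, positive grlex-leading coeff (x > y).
x^4 - y^4 - x^3 - x*y^2 - y^3

Degree: a generic line meets the curve in up to 4 points, so deg p = 4.
From the axis intercepts and sections: among the integer gridlines, it crosses the x-axis at x ∈ {0, 1}; among the integer gridlines, it crosses the y-axis at y ∈ {-1, 0}.
Putting this together gives p.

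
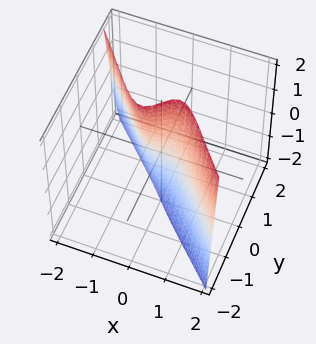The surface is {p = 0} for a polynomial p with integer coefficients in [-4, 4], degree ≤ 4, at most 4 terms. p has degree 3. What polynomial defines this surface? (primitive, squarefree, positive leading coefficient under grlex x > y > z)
3*x^3 + 3*x^2*y - x*z + 2*y

(a) deg p = 3. A generic line meets the surface in up to 3 points.
(b) Checking where it meets the axes: every point of the z-axis in the box is on the surface; it crosses the y-axis at the gridline y = 0; one x-axis crossing is at x = 0.
(c) The integer polynomial consistent with all of this is the stated p.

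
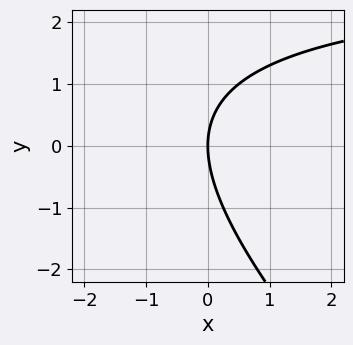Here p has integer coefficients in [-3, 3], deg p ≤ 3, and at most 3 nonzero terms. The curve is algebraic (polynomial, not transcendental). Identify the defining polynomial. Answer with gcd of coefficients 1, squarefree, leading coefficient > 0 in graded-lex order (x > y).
The degree is 2 — the shape is more complex than any degree-1 curve.
From the visible intercepts: one y-axis crossing is at y = 0; it meets the x-axis at x = 0 (among the integer gridlines).
Assembling these constraints gives the stated polynomial.

x*y + y^2 - 3*x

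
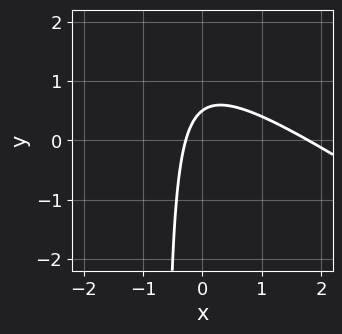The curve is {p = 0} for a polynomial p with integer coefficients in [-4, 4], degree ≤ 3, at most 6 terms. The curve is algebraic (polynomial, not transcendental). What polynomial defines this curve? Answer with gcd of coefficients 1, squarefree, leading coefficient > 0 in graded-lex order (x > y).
First, the degree is 2 — the shape is more complex than any degree-1 curve.
Finally, the integer polynomial consistent with all of this is the stated p.

2*x^2 + 3*x*y - 3*x + 2*y - 1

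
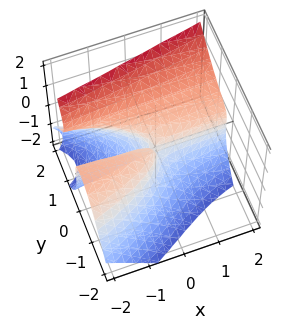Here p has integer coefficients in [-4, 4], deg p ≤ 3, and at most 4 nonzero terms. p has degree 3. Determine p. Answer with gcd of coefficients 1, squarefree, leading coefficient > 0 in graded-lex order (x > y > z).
(a) Degree: the shape is more complex than any degree-2 surface, so deg p = 3.
(b) Observable constraints: the visible x-axis segment lies entirely on the surface; one y-axis crossing is at y = 0; one z-axis crossing is at z = 0.
(c) Fitting integer coefficients to these (and the overall shape) gives p.

2*x*y*z - 2*y^3 + z^3 - 2*x*y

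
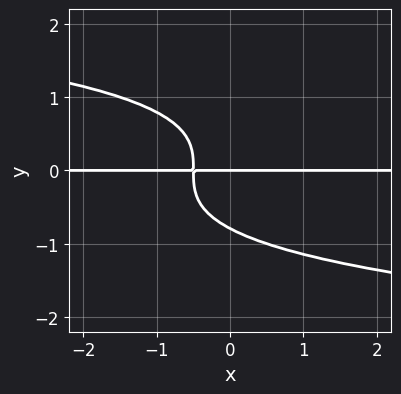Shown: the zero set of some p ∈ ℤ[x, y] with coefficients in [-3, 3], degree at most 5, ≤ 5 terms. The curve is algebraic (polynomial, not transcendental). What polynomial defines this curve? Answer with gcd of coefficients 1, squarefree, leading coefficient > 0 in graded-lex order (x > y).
1. deg p = 4. No degree-3 curve has this shape.
2. Reading off the gridlines: it crosses the y-axis at the gridline y = 0; every point of the x-axis in the box is on the curve.
3. Putting this together gives p.

2*y^4 + 2*x*y + y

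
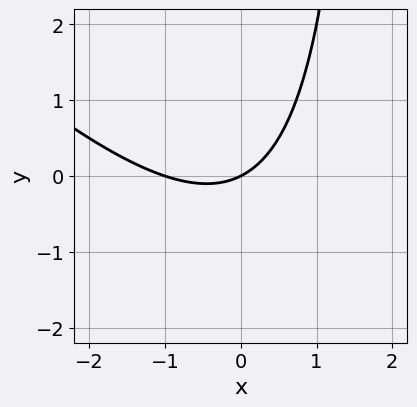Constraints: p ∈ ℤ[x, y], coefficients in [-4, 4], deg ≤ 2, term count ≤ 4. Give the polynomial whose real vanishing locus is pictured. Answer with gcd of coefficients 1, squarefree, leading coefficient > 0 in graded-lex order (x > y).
x^2 + x*y + x - 2*y

Degree: no degree-1 curve has this shape, so deg p = 2.
Against the integer gridlines: one y-axis crossing is at y = 0; the x-axis gridline crossings are at x ∈ {-1, 0}.
Assembling these constraints gives the stated polynomial.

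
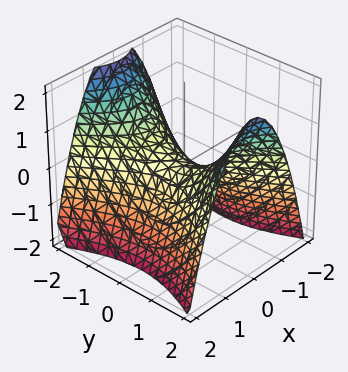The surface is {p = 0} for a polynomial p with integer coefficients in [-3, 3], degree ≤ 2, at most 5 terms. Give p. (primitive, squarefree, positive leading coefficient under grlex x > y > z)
(a) The degree is 2 — a saddle surface; a quadric.
(b) Symmetries: the x ↦ −x reflection is a symmetry, so x appears only in even powers; mirror symmetry y ↦ −y ⇒ only even powers of y.
(c) Checking where it meets the axes: it crosses the z-axis at the gridline z = 0; it meets the y-axis at y = 0 (among the integer gridlines); it meets the x-axis at x = 0 (among the integer gridlines).
(d) Assembling these constraints gives the stated polynomial.

2*x^2 - y^2 + 2*z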